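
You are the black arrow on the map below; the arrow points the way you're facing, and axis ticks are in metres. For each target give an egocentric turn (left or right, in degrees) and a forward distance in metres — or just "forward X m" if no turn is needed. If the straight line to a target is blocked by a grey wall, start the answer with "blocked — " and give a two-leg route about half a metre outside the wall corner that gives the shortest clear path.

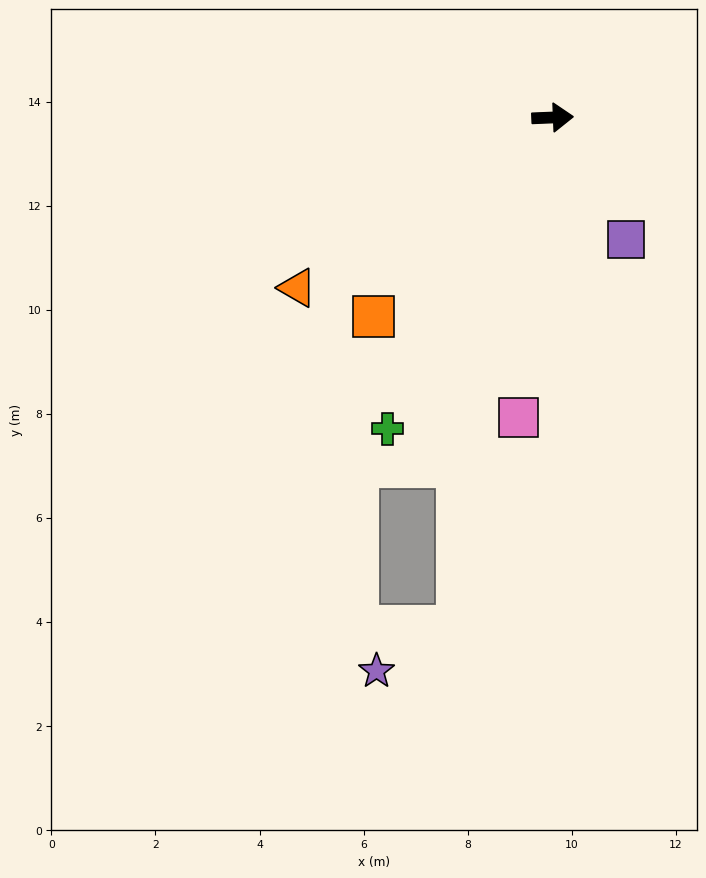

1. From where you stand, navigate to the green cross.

turn right 120°, forward 6.8 m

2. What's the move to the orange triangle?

turn right 149°, forward 5.9 m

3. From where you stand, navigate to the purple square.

turn right 61°, forward 2.7 m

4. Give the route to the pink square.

turn right 99°, forward 5.8 m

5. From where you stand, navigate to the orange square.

turn right 134°, forward 5.1 m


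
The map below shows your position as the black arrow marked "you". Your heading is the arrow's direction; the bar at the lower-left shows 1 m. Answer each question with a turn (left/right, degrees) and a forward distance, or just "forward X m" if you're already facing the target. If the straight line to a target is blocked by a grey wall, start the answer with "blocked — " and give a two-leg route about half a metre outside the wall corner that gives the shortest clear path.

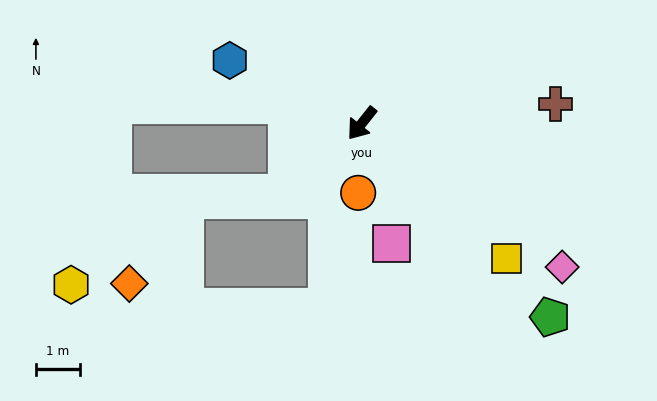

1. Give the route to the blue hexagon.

turn right 77°, forward 3.3 m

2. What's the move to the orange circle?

turn left 35°, forward 1.6 m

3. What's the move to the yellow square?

turn left 85°, forward 4.5 m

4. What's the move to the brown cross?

turn left 134°, forward 4.4 m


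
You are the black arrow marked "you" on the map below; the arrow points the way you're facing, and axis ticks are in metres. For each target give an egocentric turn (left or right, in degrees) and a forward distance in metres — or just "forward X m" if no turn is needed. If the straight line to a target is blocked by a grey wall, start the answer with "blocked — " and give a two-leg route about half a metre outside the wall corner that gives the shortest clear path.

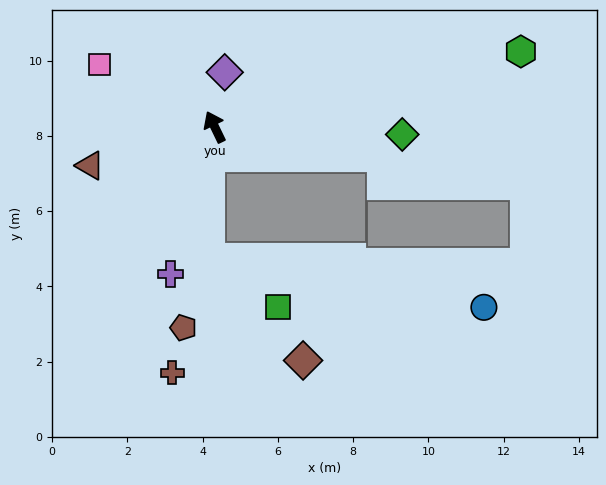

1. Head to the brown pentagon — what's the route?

turn left 145°, forward 5.4 m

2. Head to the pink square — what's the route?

turn left 36°, forward 3.5 m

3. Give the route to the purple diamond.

turn right 36°, forward 1.5 m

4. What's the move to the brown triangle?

turn left 81°, forward 3.5 m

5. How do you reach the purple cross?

turn left 137°, forward 4.1 m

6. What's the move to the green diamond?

turn right 118°, forward 5.0 m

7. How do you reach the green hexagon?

turn right 102°, forward 8.4 m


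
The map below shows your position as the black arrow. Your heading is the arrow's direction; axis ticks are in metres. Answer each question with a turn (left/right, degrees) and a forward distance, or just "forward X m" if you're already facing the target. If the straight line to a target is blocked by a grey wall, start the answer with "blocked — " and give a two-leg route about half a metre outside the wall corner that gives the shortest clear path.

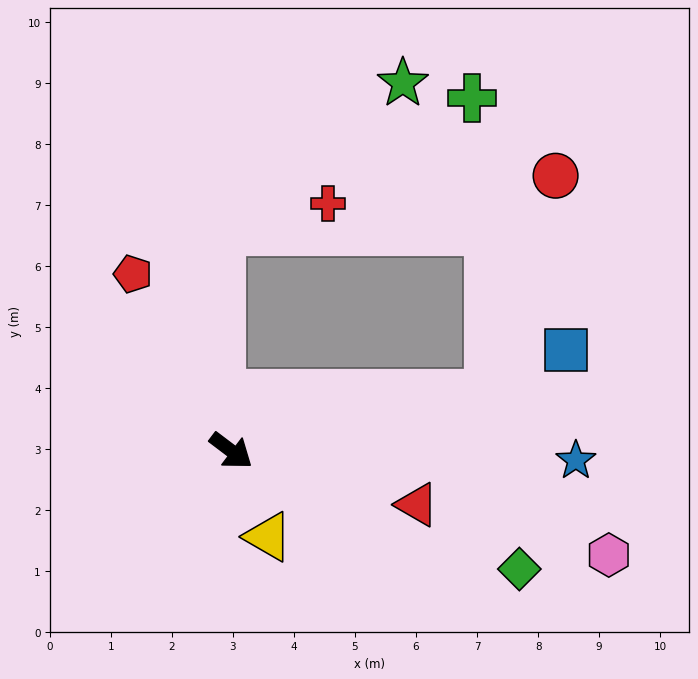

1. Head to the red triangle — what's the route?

turn left 21°, forward 3.2 m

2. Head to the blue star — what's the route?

turn left 36°, forward 5.6 m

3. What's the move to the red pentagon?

turn left 156°, forward 3.3 m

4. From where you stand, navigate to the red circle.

blocked — turn left 49°, forward 4.3 m, then turn left 62°, forward 3.8 m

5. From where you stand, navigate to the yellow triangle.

turn right 30°, forward 1.5 m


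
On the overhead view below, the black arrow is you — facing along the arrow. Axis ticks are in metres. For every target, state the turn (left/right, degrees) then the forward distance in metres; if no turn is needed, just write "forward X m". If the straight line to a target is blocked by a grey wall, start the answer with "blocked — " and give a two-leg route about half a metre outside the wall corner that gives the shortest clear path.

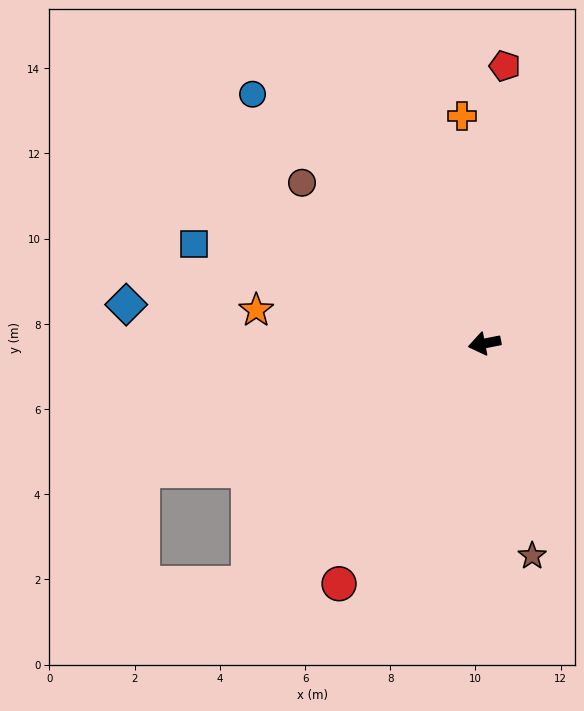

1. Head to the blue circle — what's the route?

turn right 58°, forward 8.0 m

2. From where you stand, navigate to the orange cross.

turn right 95°, forward 5.4 m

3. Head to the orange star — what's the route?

turn right 19°, forward 5.4 m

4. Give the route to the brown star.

turn left 92°, forward 5.1 m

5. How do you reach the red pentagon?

turn right 105°, forward 6.5 m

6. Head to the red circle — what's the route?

turn left 48°, forward 6.6 m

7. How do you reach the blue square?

turn right 30°, forward 7.2 m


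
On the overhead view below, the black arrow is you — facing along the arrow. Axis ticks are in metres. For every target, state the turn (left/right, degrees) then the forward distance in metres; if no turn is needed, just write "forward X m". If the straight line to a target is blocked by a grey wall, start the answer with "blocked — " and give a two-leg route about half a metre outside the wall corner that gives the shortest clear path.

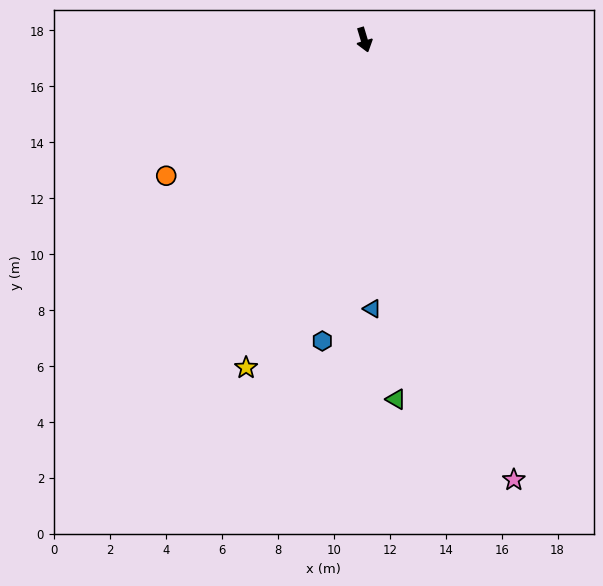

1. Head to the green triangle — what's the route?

turn right 12°, forward 12.9 m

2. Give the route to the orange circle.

turn right 72°, forward 8.6 m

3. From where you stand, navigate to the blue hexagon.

turn right 25°, forward 10.9 m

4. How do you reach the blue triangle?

turn right 15°, forward 9.6 m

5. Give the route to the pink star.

turn left 2°, forward 16.6 m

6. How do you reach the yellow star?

turn right 37°, forward 12.5 m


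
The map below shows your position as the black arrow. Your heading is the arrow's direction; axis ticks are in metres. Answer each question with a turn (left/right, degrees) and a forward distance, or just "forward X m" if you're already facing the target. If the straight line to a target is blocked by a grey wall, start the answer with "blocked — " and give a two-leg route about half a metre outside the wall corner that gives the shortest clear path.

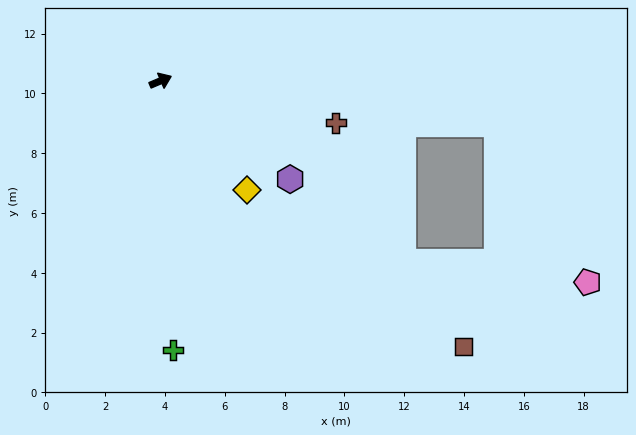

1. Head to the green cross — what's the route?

turn right 110°, forward 9.0 m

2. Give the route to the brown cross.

turn right 36°, forward 6.0 m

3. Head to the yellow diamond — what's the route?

turn right 75°, forward 4.7 m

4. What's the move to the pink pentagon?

blocked — turn right 30°, forward 11.3 m, then turn right 53°, forward 6.1 m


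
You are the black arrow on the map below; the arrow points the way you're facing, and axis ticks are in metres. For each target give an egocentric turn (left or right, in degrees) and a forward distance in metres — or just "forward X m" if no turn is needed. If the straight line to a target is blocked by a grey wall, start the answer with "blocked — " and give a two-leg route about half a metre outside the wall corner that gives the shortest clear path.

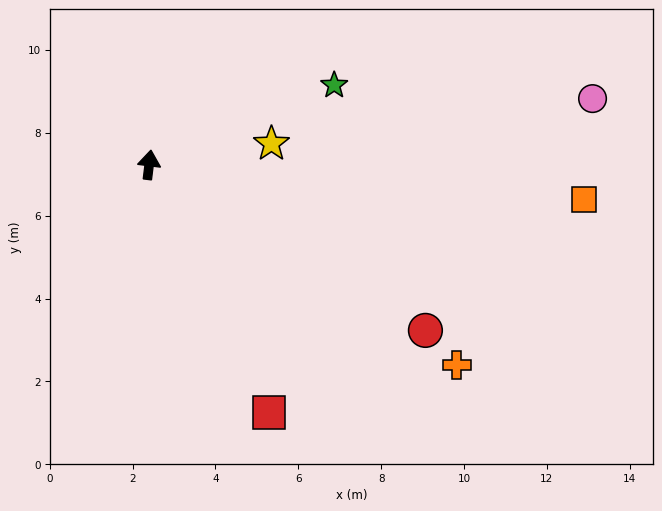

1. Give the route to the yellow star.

turn right 73°, forward 3.0 m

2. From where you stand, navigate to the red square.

turn right 147°, forward 6.6 m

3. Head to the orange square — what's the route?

turn right 88°, forward 10.5 m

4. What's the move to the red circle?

turn right 114°, forward 7.8 m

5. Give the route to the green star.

turn right 60°, forward 4.9 m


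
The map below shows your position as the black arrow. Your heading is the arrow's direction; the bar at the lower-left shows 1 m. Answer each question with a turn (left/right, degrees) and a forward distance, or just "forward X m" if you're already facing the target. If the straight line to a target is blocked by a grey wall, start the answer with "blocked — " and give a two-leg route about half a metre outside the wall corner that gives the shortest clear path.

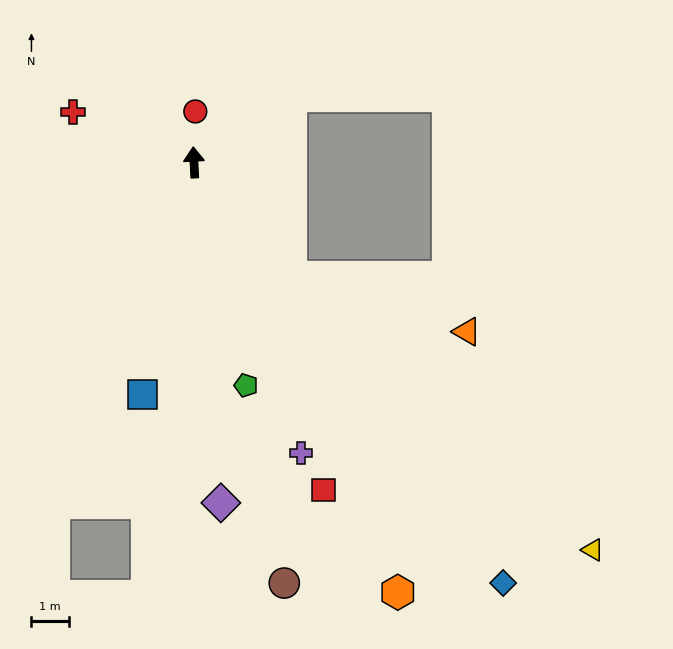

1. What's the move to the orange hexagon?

turn right 158°, forward 12.7 m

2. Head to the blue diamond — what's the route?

turn right 147°, forward 14.0 m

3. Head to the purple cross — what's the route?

turn right 163°, forward 8.3 m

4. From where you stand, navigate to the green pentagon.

turn right 170°, forward 6.1 m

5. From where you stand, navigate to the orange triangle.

blocked — turn right 143°, forward 4.0 m, then turn left 33°, forward 4.9 m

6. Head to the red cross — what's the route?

turn left 65°, forward 3.5 m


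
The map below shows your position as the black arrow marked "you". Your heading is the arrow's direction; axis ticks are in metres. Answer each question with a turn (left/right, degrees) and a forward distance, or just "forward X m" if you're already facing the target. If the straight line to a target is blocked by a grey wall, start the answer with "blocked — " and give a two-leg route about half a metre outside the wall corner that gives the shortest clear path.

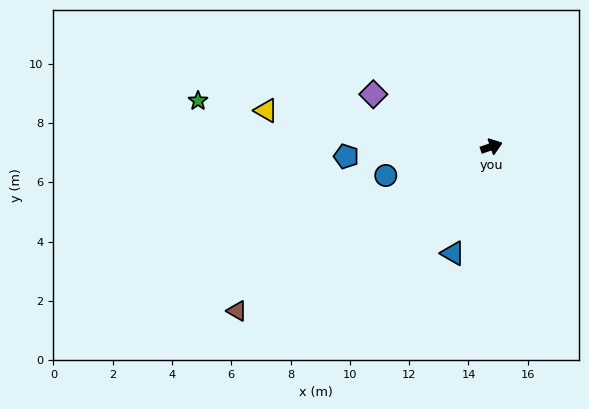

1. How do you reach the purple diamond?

turn left 137°, forward 4.4 m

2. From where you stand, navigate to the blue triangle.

turn right 129°, forward 3.8 m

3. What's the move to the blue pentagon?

turn left 165°, forward 4.9 m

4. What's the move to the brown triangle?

turn right 166°, forward 10.2 m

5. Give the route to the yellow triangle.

turn left 152°, forward 7.7 m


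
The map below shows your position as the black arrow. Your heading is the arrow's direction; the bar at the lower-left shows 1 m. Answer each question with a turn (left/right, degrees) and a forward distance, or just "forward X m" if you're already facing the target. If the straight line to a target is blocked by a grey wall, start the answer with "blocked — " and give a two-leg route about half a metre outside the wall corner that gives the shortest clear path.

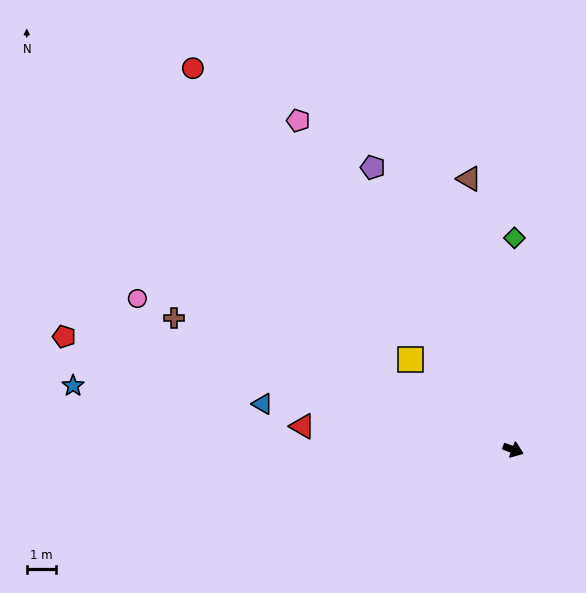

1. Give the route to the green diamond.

turn left 110°, forward 7.3 m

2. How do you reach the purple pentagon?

turn left 137°, forward 10.8 m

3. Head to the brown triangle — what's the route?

turn left 120°, forward 9.4 m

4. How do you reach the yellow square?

turn left 160°, forward 4.7 m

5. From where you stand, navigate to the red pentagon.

turn right 173°, forward 15.9 m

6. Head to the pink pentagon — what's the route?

turn left 144°, forward 13.5 m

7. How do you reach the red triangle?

turn right 166°, forward 7.3 m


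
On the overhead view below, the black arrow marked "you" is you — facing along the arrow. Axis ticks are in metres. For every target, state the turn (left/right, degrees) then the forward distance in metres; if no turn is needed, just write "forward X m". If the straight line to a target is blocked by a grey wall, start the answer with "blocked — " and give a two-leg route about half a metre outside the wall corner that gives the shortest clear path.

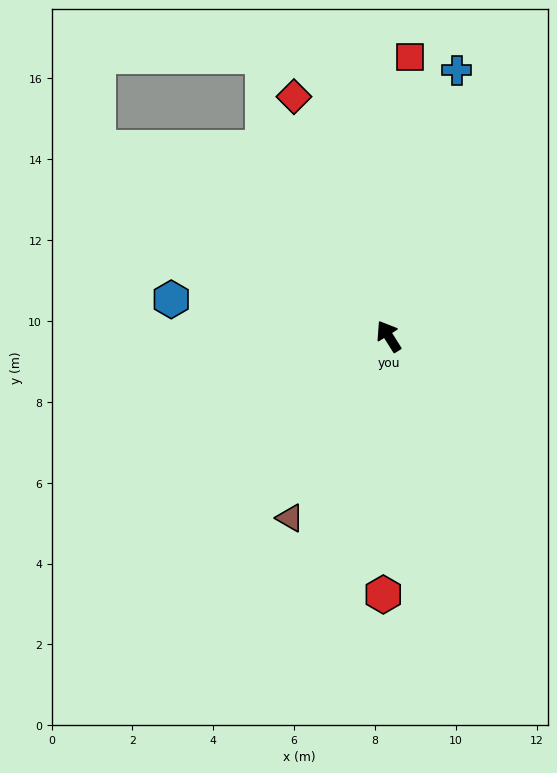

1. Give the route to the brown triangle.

turn left 119°, forward 5.1 m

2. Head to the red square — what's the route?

turn right 37°, forward 6.9 m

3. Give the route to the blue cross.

turn right 47°, forward 6.8 m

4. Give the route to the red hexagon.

turn left 147°, forward 6.4 m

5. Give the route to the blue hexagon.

turn left 48°, forward 5.5 m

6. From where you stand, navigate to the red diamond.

turn right 11°, forward 6.4 m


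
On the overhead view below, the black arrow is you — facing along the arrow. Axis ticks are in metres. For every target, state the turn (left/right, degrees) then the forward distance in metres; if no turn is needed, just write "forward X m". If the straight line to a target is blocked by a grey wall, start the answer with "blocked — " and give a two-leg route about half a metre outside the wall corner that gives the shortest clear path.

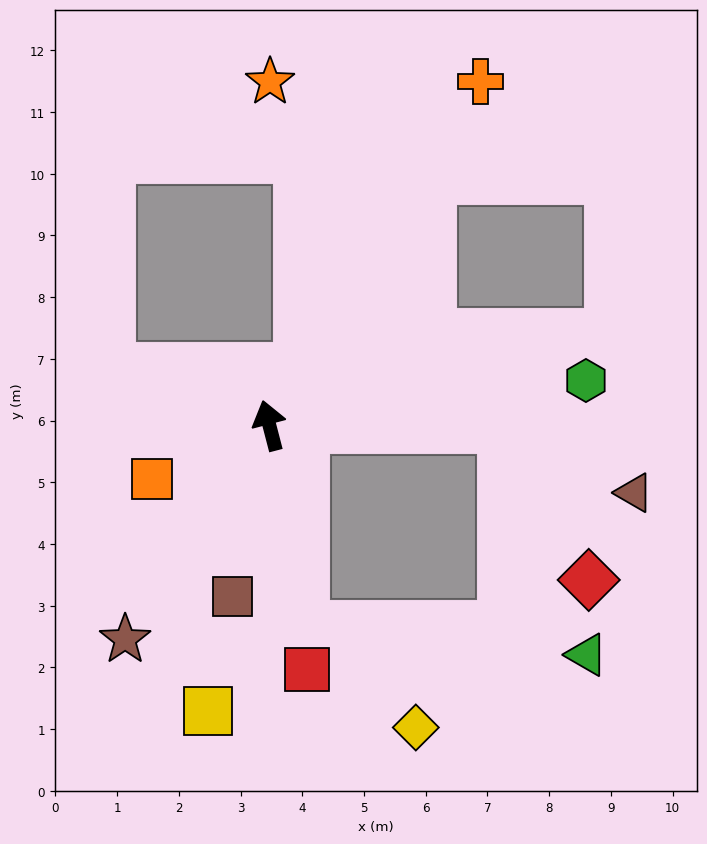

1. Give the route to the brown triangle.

blocked — turn right 105°, forward 3.8 m, then turn right 26°, forward 2.4 m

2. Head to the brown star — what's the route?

turn left 131°, forward 4.2 m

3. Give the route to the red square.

turn left 174°, forward 4.0 m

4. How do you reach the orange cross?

turn right 46°, forward 6.5 m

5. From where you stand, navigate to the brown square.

turn left 153°, forward 2.8 m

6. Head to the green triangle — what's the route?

blocked — turn left 175°, forward 3.3 m, then turn left 75°, forward 4.6 m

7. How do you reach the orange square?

turn left 100°, forward 2.1 m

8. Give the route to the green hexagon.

turn right 96°, forward 5.2 m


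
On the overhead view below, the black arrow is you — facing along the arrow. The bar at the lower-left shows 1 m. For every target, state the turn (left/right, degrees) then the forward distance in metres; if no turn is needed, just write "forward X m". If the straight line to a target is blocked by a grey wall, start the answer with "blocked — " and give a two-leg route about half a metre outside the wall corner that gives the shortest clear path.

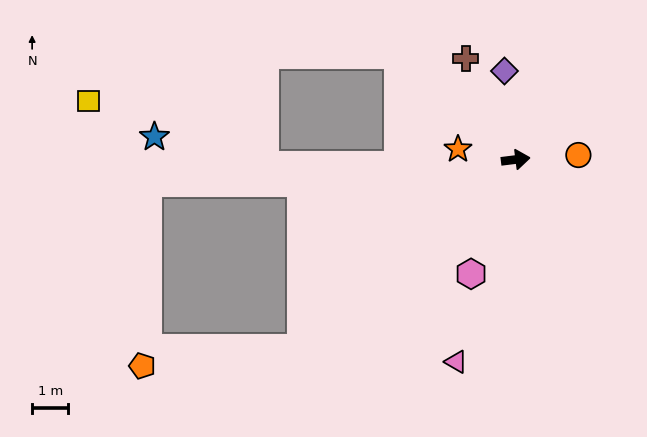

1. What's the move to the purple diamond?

turn left 90°, forward 2.5 m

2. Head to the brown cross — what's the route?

turn left 109°, forward 3.1 m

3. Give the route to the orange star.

turn left 163°, forward 1.6 m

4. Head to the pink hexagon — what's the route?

turn right 118°, forward 3.4 m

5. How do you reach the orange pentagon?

blocked — turn right 145°, forward 7.9 m, then turn right 36°, forward 4.5 m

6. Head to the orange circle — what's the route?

turn right 3°, forward 1.7 m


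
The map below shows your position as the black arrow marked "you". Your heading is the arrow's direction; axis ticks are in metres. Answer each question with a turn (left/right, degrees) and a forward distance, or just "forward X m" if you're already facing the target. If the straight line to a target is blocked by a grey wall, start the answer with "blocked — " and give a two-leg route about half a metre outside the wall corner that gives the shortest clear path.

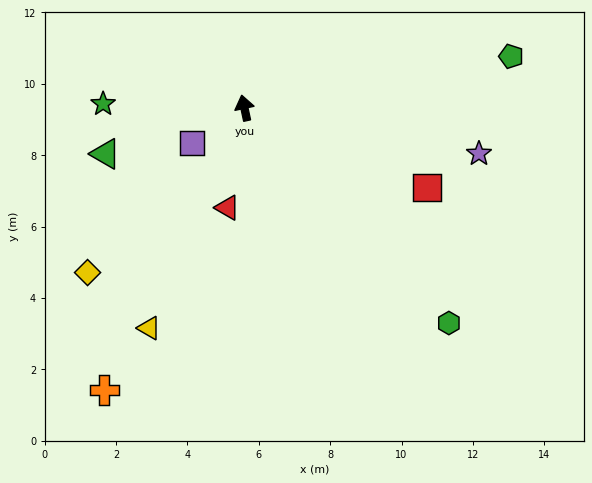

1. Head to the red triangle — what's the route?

turn left 158°, forward 2.8 m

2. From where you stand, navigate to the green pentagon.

turn right 91°, forward 7.6 m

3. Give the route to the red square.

turn right 126°, forward 5.6 m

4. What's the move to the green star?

turn left 76°, forward 4.0 m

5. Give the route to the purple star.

turn right 113°, forward 6.7 m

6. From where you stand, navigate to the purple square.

turn left 112°, forward 1.8 m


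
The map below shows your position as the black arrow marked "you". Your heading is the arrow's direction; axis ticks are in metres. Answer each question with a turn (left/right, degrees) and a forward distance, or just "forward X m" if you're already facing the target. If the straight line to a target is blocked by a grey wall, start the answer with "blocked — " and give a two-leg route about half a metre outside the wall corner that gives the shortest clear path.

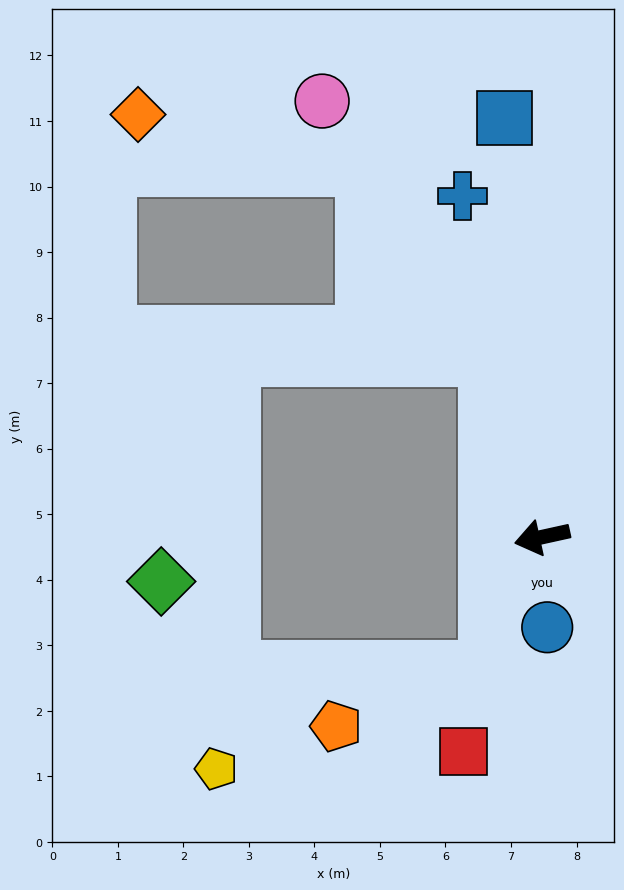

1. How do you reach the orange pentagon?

blocked — turn left 55°, forward 2.2 m, then turn right 46°, forward 2.5 m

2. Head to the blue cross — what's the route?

turn right 89°, forward 5.3 m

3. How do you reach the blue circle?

turn left 81°, forward 1.4 m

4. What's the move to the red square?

turn left 57°, forward 3.5 m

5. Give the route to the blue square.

turn right 97°, forward 6.4 m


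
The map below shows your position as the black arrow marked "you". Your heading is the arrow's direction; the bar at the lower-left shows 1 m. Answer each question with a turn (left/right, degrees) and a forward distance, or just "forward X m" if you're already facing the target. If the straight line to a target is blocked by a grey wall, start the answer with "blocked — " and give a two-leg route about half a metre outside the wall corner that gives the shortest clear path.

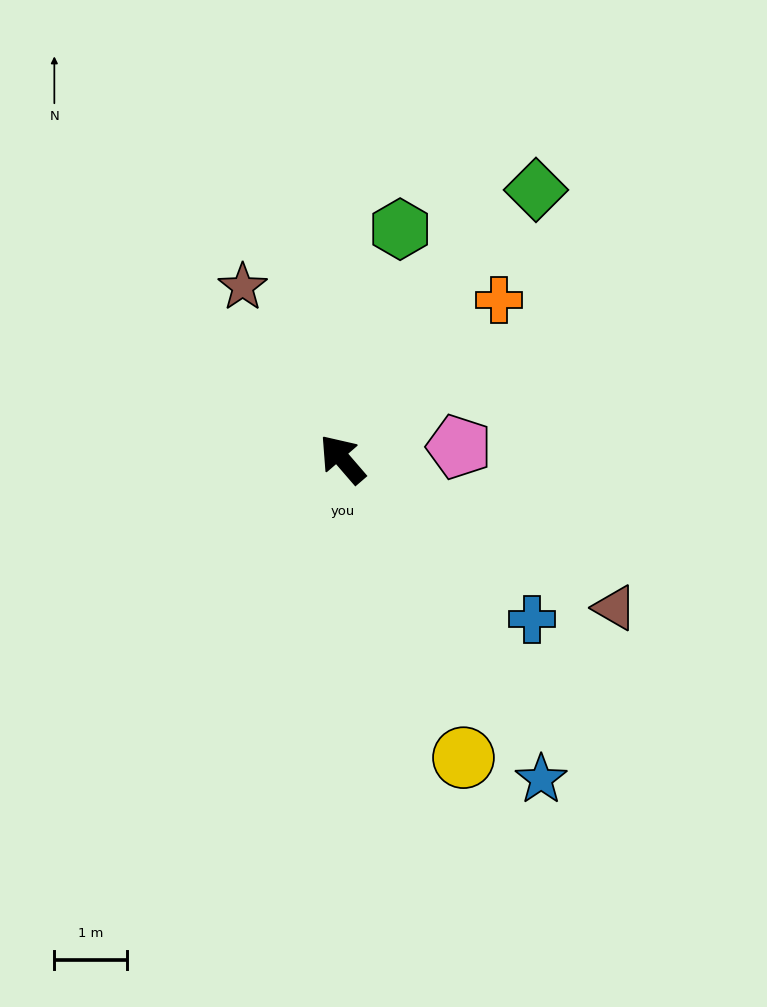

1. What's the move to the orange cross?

turn right 85°, forward 3.1 m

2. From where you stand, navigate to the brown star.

turn right 11°, forward 2.7 m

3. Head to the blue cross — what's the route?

turn right 171°, forward 3.4 m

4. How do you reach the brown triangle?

turn right 159°, forward 4.3 m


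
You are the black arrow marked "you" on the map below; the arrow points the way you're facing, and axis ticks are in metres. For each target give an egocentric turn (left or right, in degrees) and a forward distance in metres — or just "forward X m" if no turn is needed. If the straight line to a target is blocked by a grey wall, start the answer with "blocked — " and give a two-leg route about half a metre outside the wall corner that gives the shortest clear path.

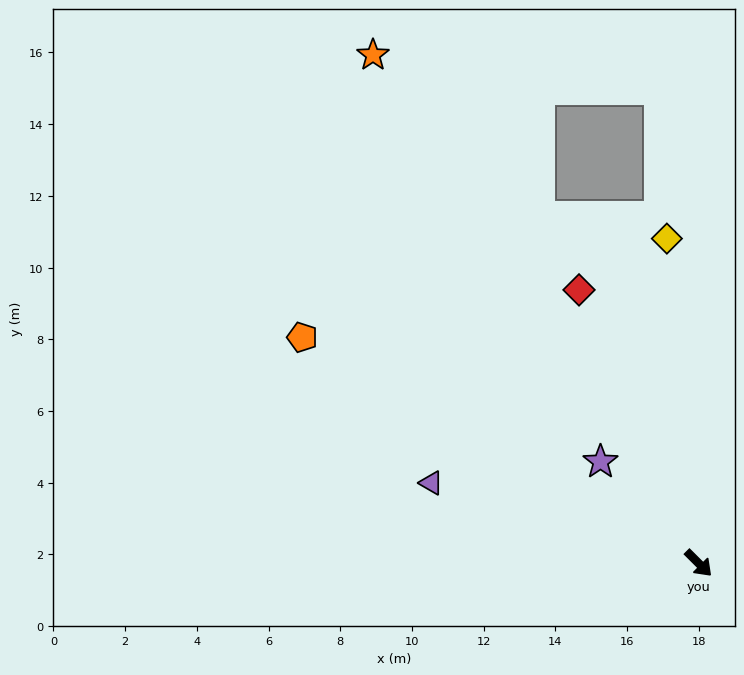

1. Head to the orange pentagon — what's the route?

turn right 165°, forward 12.7 m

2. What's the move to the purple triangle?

turn right 152°, forward 7.8 m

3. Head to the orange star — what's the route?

turn left 168°, forward 16.8 m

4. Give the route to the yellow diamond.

turn left 141°, forward 9.1 m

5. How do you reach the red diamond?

turn left 159°, forward 8.3 m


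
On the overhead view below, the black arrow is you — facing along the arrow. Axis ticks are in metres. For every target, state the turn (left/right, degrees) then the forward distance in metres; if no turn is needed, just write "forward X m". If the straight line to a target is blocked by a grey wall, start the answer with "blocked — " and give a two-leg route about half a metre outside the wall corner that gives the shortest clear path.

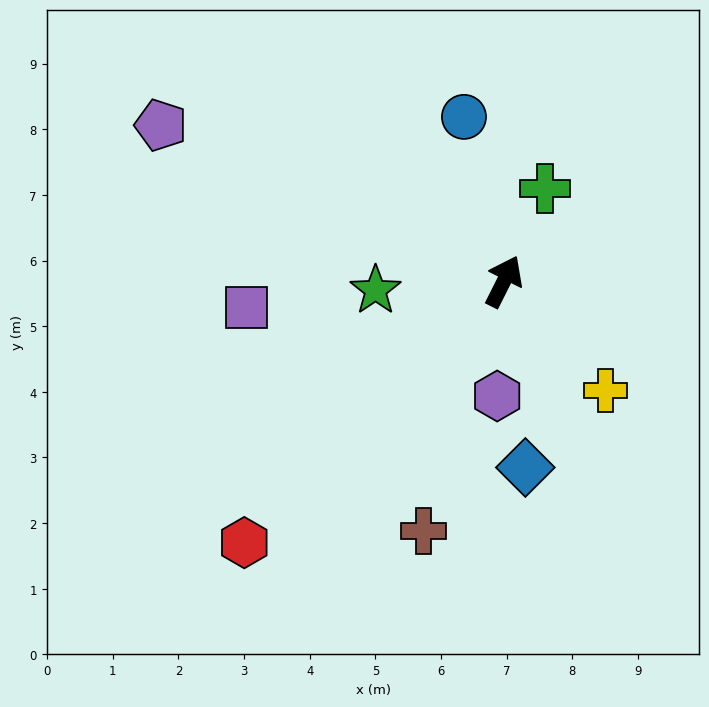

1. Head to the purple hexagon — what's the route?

turn right 157°, forward 1.8 m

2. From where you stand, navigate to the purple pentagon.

turn left 92°, forward 5.7 m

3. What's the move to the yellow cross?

turn right 110°, forward 2.3 m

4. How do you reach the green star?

turn left 121°, forward 2.0 m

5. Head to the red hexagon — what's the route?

turn left 162°, forward 5.6 m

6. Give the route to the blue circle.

turn left 40°, forward 2.6 m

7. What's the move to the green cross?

turn left 3°, forward 1.6 m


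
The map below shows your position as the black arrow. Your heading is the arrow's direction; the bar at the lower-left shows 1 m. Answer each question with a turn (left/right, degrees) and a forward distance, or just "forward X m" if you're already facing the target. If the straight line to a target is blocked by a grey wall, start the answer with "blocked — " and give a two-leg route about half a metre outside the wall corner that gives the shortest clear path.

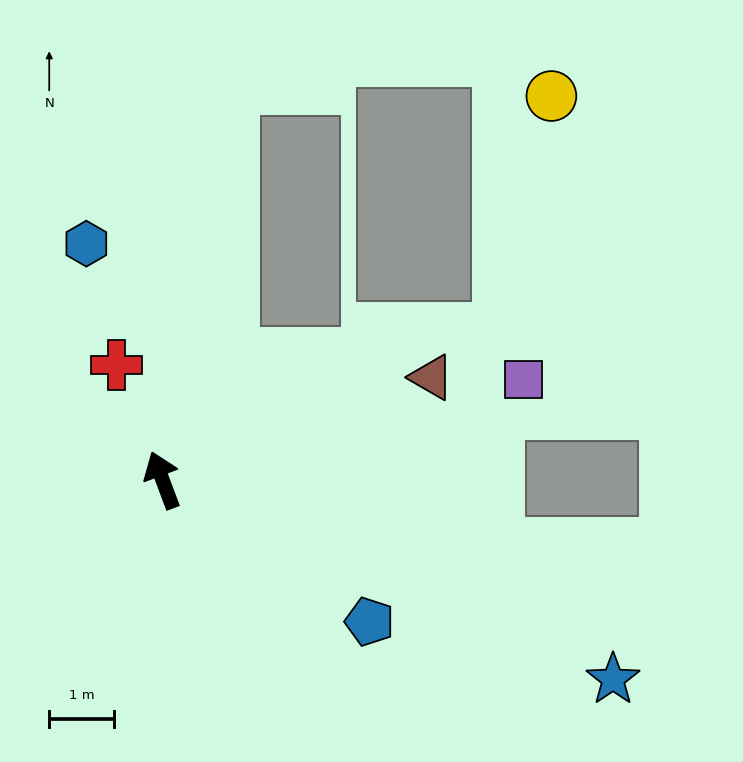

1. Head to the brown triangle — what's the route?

turn right 90°, forward 4.5 m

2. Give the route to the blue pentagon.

turn right 145°, forward 3.9 m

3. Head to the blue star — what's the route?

turn right 134°, forward 7.6 m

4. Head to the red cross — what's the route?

forward 1.9 m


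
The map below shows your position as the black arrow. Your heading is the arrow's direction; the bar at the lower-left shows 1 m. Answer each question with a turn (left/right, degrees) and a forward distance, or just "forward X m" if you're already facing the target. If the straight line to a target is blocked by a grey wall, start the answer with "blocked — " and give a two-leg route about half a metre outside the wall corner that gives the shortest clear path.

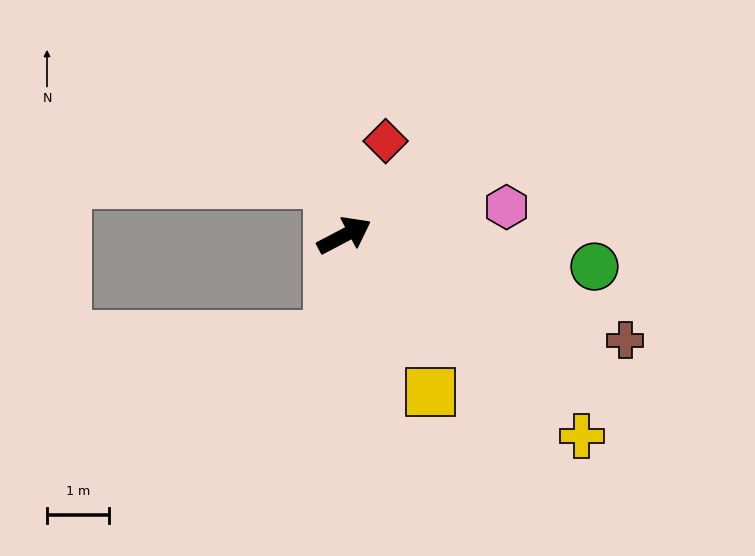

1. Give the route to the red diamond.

turn left 39°, forward 1.7 m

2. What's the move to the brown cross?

turn right 48°, forward 4.9 m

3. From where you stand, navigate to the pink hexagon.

turn right 18°, forward 2.7 m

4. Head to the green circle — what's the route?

turn right 35°, forward 4.1 m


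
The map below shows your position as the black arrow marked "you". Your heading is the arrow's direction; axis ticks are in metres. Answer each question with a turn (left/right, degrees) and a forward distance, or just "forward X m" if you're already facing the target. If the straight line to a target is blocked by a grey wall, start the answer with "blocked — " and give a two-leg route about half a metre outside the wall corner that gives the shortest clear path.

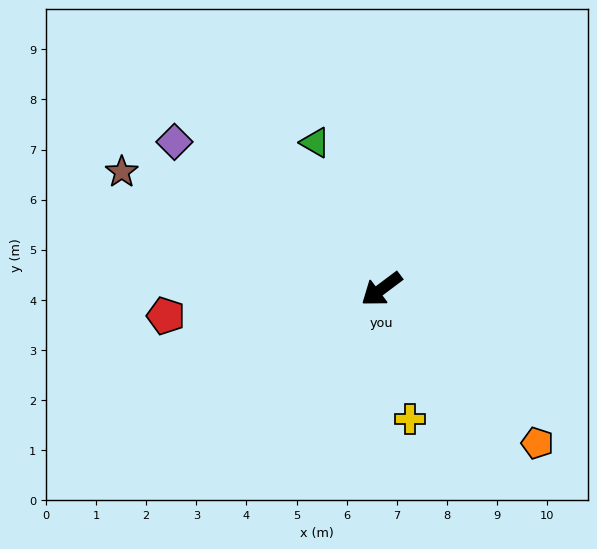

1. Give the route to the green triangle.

turn right 102°, forward 3.2 m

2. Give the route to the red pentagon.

turn right 30°, forward 4.3 m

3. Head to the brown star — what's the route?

turn right 61°, forward 5.7 m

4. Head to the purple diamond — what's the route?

turn right 72°, forward 5.1 m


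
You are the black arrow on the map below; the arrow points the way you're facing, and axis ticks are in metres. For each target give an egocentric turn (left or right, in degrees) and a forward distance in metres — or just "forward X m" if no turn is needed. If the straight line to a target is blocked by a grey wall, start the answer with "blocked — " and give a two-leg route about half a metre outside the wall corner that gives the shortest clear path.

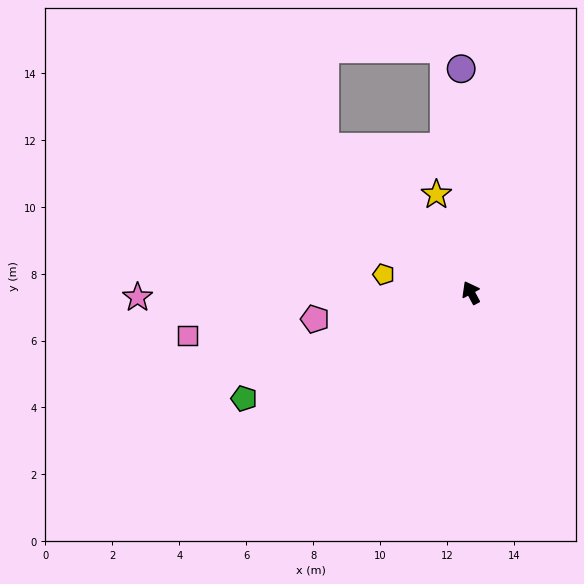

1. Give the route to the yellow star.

turn right 9°, forward 3.1 m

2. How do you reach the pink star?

turn left 63°, forward 10.0 m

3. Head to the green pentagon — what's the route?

turn left 87°, forward 7.5 m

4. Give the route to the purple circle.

turn right 26°, forward 6.7 m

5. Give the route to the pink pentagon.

turn left 71°, forward 4.7 m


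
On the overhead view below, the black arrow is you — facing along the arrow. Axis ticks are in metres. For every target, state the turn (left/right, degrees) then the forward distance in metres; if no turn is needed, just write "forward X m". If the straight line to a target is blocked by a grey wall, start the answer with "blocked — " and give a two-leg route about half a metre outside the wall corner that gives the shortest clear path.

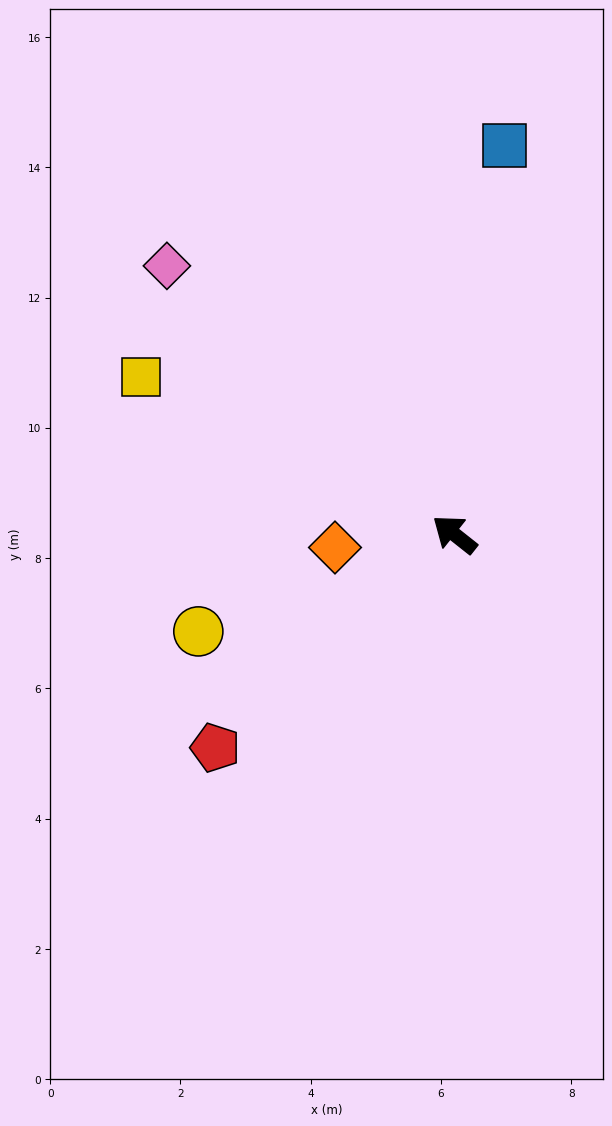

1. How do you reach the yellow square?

turn left 12°, forward 5.4 m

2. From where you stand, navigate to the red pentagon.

turn left 80°, forward 4.9 m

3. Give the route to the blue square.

turn right 59°, forward 6.0 m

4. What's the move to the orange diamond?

turn left 45°, forward 1.8 m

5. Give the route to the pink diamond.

turn right 5°, forward 6.0 m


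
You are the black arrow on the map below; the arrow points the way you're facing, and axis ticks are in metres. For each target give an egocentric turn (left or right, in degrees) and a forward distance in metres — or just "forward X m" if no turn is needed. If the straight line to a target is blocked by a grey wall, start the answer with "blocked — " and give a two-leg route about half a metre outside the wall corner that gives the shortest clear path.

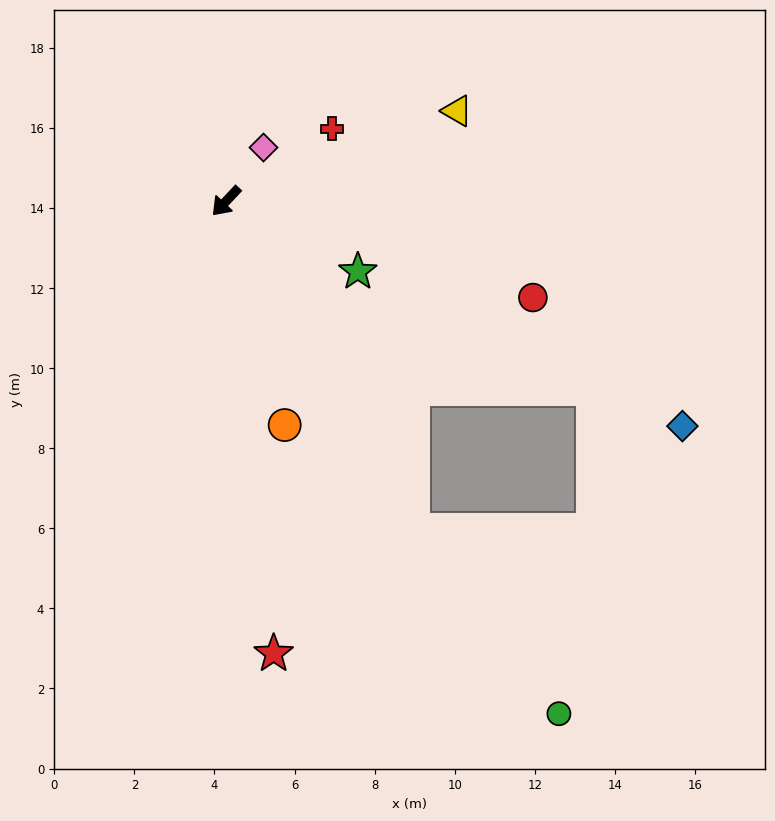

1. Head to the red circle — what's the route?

turn left 116°, forward 8.0 m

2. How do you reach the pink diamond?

turn right 172°, forward 1.6 m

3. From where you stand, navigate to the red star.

turn left 49°, forward 11.4 m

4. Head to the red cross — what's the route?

turn left 168°, forward 3.2 m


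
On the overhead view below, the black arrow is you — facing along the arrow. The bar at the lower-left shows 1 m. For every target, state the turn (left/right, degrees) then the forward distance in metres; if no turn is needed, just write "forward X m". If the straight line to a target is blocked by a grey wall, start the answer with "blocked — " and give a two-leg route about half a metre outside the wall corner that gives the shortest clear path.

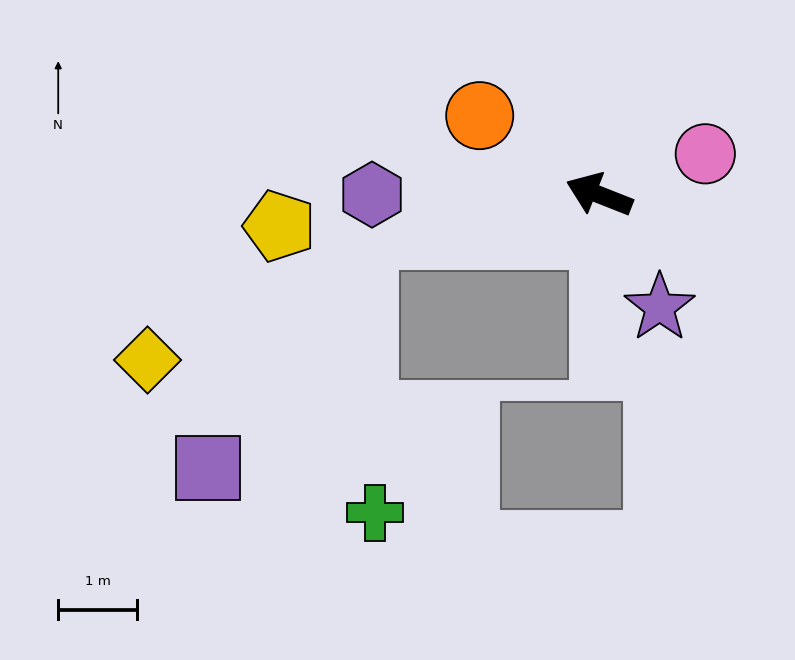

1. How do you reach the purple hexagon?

turn left 21°, forward 2.9 m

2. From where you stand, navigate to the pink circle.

turn right 137°, forward 1.4 m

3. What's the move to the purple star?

turn left 140°, forward 1.6 m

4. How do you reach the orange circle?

turn right 12°, forward 1.8 m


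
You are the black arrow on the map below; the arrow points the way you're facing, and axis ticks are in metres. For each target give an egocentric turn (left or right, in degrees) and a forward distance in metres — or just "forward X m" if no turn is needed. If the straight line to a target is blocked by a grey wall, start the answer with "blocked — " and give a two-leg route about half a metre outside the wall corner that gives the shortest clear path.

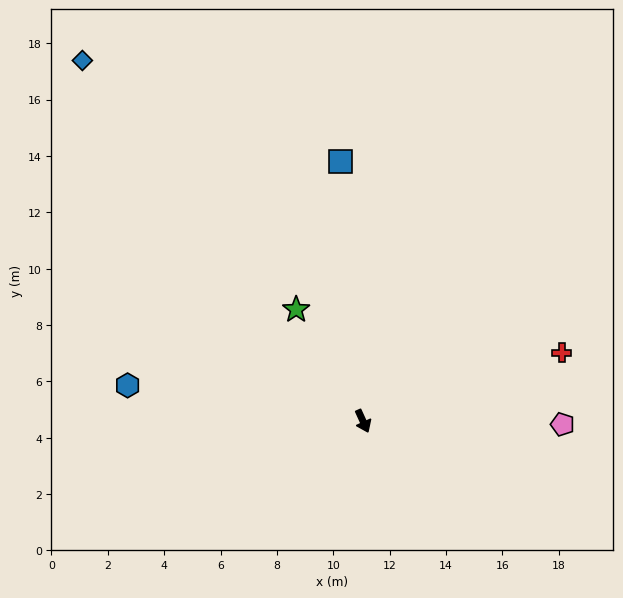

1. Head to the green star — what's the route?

turn right 174°, forward 4.6 m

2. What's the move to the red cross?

turn left 84°, forward 7.5 m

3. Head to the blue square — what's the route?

turn left 160°, forward 9.2 m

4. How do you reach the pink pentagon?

turn left 65°, forward 7.1 m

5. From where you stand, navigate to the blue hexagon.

turn right 123°, forward 8.5 m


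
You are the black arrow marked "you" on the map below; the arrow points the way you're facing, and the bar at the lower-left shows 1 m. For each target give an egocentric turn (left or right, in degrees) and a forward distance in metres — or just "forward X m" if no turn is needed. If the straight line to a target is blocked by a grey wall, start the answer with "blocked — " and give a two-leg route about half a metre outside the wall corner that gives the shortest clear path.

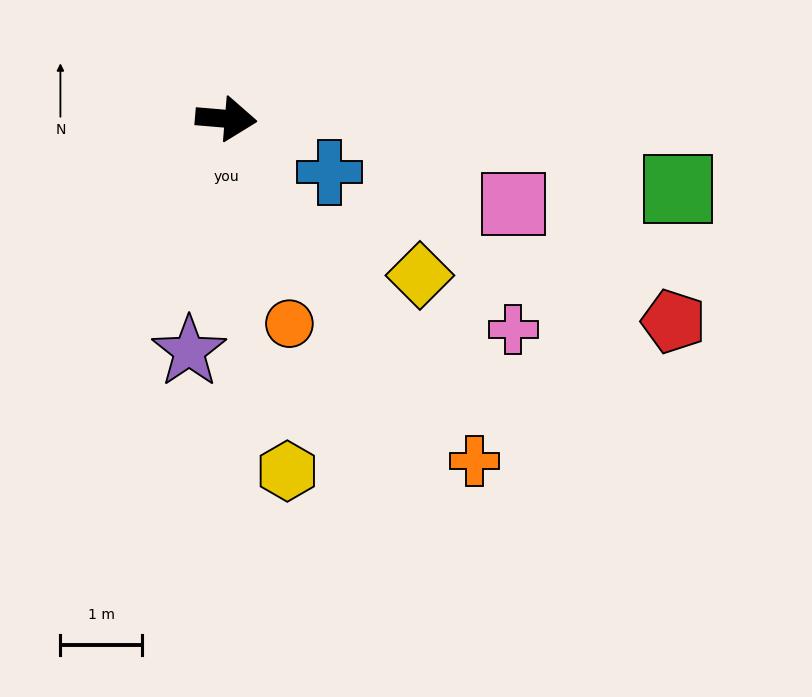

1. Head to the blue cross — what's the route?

turn right 23°, forward 1.4 m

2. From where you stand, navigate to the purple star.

turn right 94°, forward 2.9 m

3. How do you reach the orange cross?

turn right 49°, forward 5.2 m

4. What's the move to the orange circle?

turn right 68°, forward 2.6 m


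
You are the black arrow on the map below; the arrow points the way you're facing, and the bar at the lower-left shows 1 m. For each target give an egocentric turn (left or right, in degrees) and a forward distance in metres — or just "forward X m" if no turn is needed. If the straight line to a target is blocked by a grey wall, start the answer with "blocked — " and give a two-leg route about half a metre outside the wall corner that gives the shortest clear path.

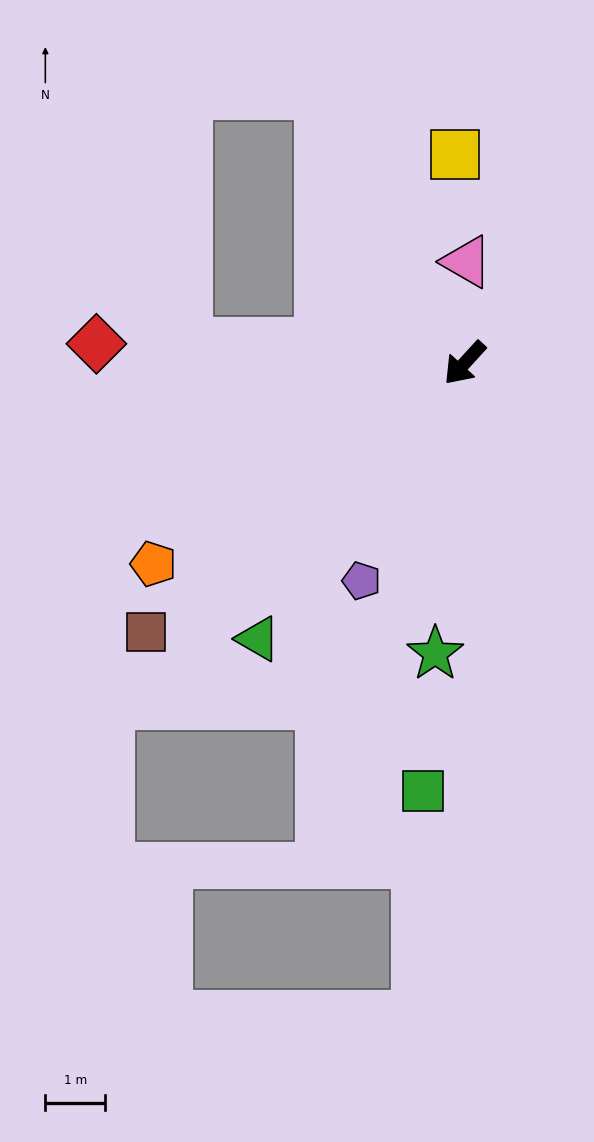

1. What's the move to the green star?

turn left 37°, forward 4.9 m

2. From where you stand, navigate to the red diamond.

turn right 51°, forward 6.2 m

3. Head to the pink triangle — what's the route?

turn right 139°, forward 1.7 m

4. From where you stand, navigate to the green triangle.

turn left 6°, forward 5.8 m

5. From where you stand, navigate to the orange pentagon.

turn right 15°, forward 6.2 m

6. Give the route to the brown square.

turn right 7°, forward 7.0 m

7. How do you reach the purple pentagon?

turn left 17°, forward 4.0 m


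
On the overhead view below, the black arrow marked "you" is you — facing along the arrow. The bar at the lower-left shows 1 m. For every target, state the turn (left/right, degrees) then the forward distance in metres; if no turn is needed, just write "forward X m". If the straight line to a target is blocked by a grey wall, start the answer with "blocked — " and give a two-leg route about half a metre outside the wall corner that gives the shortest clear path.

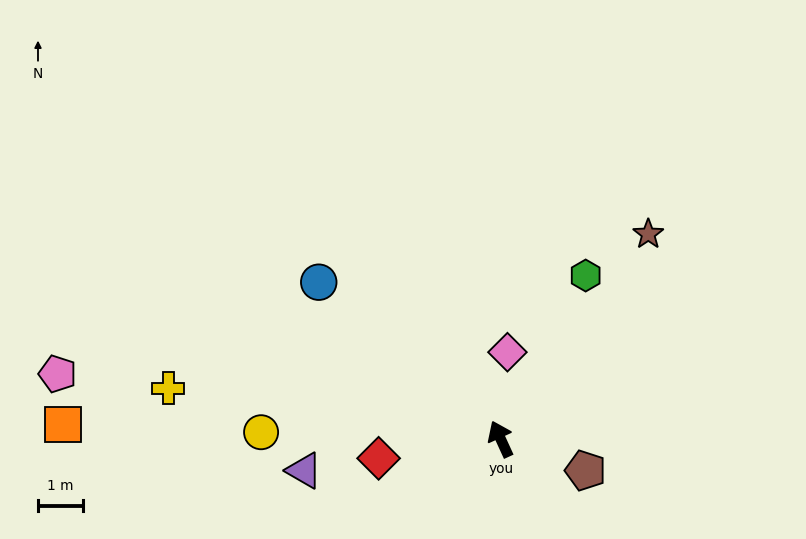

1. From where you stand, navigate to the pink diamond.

turn right 29°, forward 1.9 m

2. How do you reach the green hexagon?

turn right 52°, forward 4.1 m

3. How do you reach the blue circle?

turn left 25°, forward 5.3 m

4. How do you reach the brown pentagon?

turn right 135°, forward 2.0 m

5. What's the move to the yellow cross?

turn left 57°, forward 7.5 m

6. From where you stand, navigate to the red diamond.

turn left 74°, forward 2.7 m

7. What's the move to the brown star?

turn right 60°, forward 5.6 m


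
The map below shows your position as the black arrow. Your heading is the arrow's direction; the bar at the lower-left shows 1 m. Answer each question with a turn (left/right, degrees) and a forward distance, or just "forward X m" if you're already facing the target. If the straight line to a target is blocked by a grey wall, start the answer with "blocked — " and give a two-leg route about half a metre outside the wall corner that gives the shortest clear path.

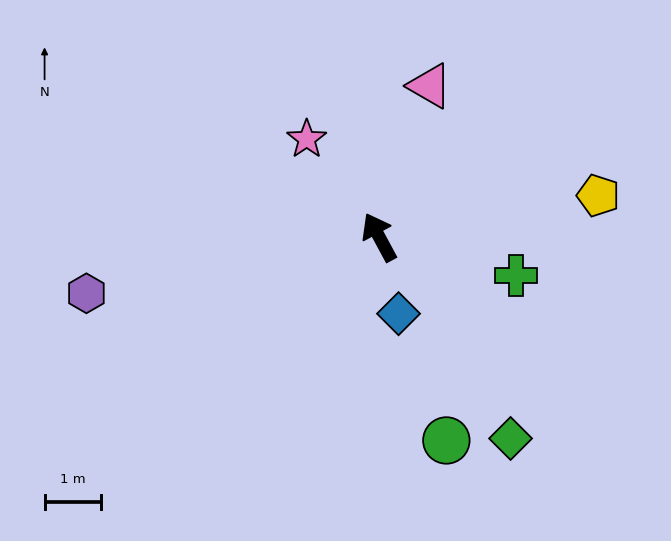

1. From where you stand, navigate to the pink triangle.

turn right 47°, forward 2.8 m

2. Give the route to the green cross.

turn right 134°, forward 2.5 m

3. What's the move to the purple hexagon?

turn left 73°, forward 5.3 m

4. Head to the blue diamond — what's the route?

turn left 166°, forward 1.4 m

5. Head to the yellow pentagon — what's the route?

turn right 108°, forward 3.9 m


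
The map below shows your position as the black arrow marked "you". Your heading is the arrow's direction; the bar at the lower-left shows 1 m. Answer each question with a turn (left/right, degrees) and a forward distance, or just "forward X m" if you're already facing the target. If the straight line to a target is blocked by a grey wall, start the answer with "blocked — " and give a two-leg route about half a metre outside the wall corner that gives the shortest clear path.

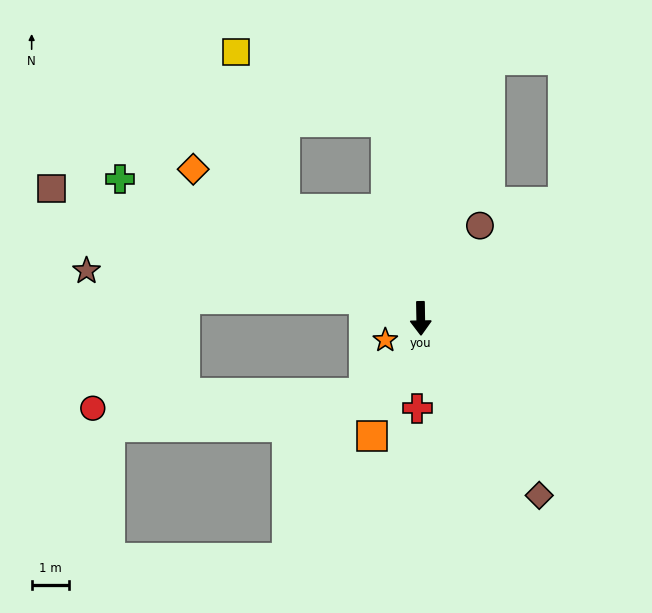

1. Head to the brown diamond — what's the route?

turn left 33°, forward 5.8 m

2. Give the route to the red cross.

turn right 3°, forward 2.4 m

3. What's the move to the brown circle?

turn left 147°, forward 3.0 m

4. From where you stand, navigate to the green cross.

turn right 116°, forward 9.0 m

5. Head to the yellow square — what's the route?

blocked — turn right 130°, forward 4.7 m, then turn right 34°, forward 4.4 m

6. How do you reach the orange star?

turn right 59°, forward 1.1 m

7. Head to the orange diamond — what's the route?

turn right 124°, forward 7.3 m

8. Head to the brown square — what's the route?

turn right 110°, forward 10.6 m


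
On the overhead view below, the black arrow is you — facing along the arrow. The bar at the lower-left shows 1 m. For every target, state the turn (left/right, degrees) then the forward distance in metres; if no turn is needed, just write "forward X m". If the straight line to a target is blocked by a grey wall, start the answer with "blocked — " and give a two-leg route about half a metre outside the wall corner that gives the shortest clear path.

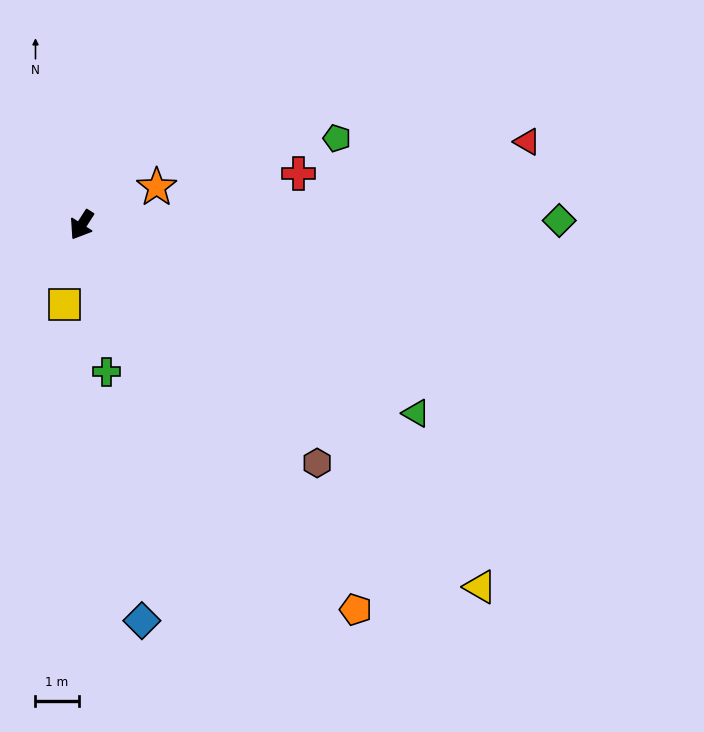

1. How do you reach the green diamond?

turn left 123°, forward 11.1 m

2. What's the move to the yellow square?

turn left 21°, forward 1.9 m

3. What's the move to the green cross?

turn left 42°, forward 3.5 m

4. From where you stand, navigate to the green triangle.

turn left 93°, forward 8.9 m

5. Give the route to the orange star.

turn left 149°, forward 1.9 m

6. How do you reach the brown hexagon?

turn left 77°, forward 7.8 m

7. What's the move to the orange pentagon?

turn left 68°, forward 11.0 m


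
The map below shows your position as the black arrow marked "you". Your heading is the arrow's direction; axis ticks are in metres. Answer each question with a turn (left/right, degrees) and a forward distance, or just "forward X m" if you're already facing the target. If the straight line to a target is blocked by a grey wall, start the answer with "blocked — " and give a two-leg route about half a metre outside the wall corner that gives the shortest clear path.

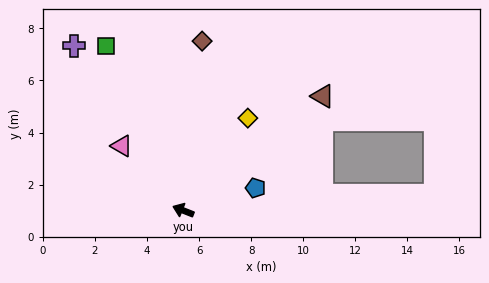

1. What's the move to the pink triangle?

turn right 25°, forward 3.4 m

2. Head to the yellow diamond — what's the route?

turn right 103°, forward 4.3 m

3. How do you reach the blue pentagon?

turn right 141°, forward 2.9 m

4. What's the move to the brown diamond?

turn right 75°, forward 6.5 m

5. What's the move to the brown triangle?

turn right 119°, forward 6.9 m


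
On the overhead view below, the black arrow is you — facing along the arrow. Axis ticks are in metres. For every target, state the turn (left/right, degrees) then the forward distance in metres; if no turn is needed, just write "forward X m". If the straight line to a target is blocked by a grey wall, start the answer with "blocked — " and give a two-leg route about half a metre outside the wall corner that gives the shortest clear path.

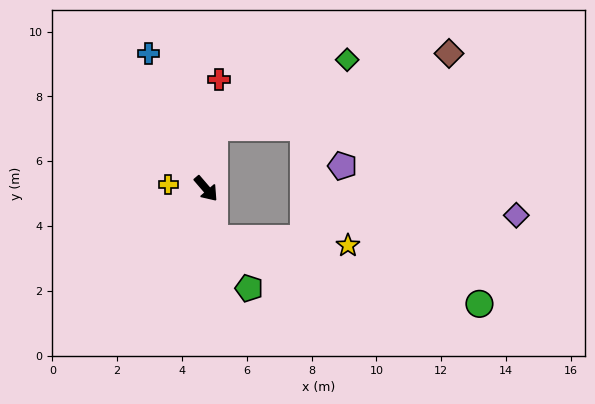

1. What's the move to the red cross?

turn left 133°, forward 3.4 m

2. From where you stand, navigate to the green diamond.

blocked — turn left 132°, forward 1.9 m, then turn right 56°, forward 4.6 m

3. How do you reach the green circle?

blocked — turn right 32°, forward 1.6 m, then turn left 68°, forward 8.4 m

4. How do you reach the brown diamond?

blocked — turn left 132°, forward 1.9 m, then turn right 65°, forward 7.6 m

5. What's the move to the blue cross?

turn left 162°, forward 4.5 m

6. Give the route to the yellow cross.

turn right 137°, forward 1.2 m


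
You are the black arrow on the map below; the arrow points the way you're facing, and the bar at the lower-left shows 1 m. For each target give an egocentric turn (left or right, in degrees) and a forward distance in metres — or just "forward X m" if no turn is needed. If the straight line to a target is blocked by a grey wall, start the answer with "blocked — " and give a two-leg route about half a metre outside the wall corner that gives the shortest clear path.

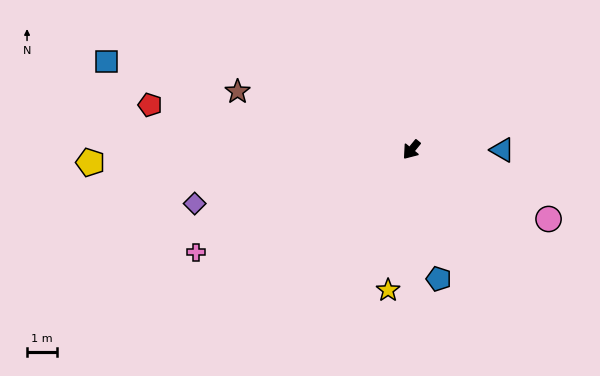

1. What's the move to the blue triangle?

turn left 129°, forward 3.0 m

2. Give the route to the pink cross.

turn right 25°, forward 7.9 m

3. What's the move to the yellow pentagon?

turn right 48°, forward 10.7 m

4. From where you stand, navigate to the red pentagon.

turn right 60°, forward 8.8 m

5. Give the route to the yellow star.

turn left 30°, forward 4.7 m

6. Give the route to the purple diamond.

turn right 37°, forward 7.4 m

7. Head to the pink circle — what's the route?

turn left 102°, forward 5.1 m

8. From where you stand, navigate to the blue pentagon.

turn left 51°, forward 4.4 m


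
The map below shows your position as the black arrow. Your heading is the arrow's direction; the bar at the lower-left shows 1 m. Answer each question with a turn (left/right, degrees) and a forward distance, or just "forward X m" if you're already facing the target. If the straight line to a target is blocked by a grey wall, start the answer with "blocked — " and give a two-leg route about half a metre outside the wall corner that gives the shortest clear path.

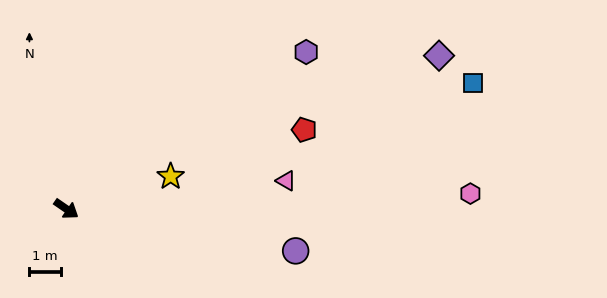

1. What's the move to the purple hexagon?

turn left 68°, forward 9.1 m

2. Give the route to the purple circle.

turn left 24°, forward 7.4 m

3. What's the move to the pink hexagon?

turn left 37°, forward 12.9 m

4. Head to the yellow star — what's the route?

turn left 52°, forward 3.5 m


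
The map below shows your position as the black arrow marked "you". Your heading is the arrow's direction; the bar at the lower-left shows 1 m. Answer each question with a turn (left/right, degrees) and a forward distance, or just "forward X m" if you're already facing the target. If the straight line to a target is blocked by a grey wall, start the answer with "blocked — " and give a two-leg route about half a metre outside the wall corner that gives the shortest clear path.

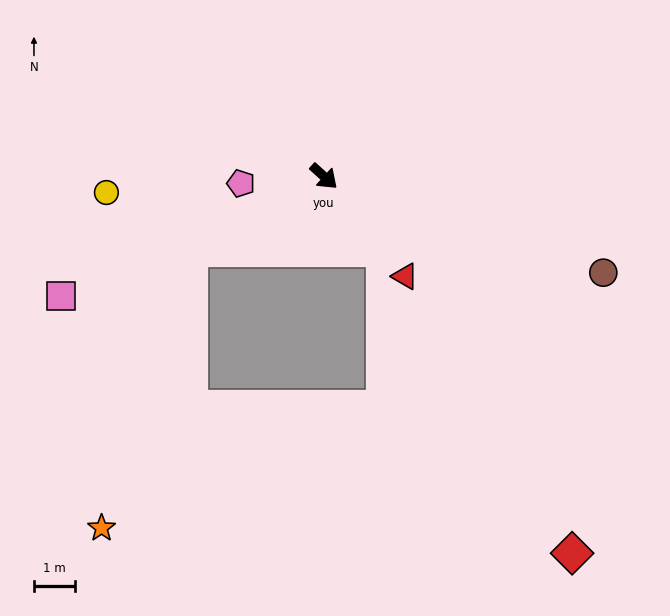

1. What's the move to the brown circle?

turn left 23°, forward 7.2 m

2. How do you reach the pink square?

turn right 113°, forward 7.1 m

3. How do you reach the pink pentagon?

turn right 133°, forward 2.0 m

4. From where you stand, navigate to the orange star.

blocked — turn right 109°, forward 3.7 m, then turn left 43°, forward 7.1 m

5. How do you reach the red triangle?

turn right 9°, forward 3.1 m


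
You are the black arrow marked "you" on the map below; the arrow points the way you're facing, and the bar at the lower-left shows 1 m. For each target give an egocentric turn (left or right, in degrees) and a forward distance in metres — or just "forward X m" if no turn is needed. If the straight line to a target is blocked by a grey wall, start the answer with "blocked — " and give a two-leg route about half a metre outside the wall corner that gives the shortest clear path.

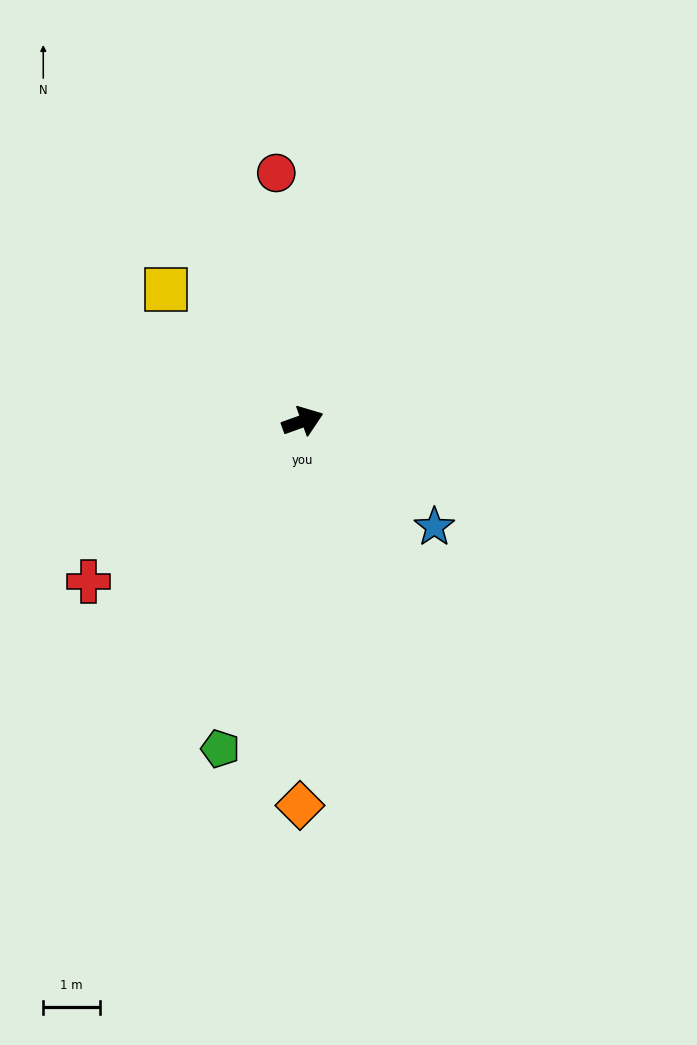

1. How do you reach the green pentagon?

turn right 124°, forward 6.0 m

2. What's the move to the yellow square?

turn left 116°, forward 3.3 m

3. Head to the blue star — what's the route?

turn right 59°, forward 3.0 m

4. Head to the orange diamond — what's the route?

turn right 110°, forward 6.8 m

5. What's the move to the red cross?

turn right 163°, forward 4.7 m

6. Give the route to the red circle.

turn left 76°, forward 4.4 m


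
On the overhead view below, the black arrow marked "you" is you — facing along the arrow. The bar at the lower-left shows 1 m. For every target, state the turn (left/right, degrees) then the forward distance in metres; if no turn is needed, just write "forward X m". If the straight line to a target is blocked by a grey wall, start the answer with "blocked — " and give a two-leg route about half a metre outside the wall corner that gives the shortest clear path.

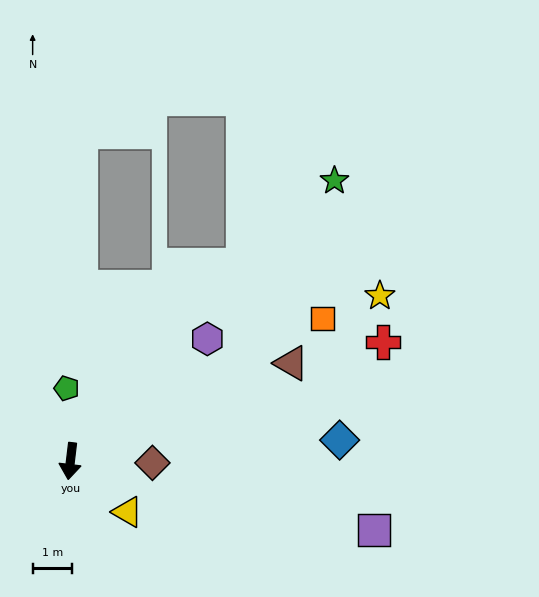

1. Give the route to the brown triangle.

turn left 121°, forward 6.1 m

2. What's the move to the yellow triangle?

turn left 55°, forward 1.9 m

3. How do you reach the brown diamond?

turn left 96°, forward 2.1 m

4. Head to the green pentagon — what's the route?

turn right 170°, forward 1.8 m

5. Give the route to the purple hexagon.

turn left 139°, forward 4.6 m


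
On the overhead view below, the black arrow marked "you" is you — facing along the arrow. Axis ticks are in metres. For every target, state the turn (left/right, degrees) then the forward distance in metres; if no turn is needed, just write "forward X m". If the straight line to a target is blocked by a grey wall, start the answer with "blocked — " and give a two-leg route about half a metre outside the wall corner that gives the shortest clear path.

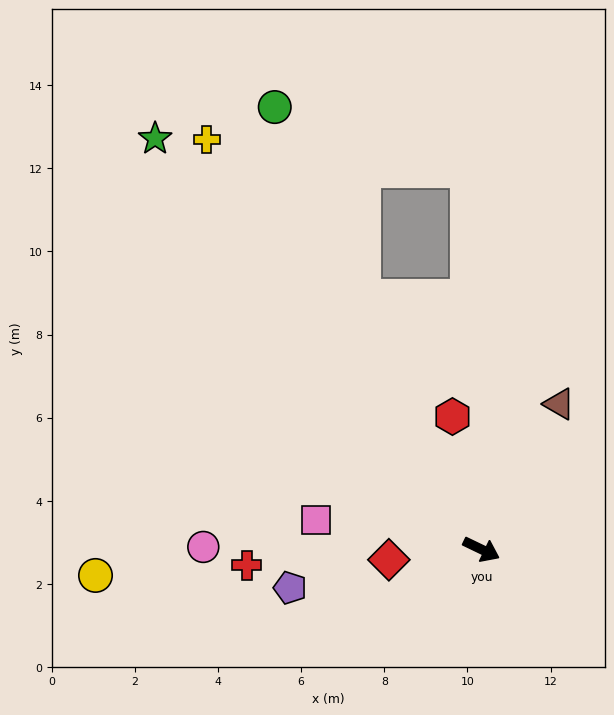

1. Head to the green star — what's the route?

turn left 154°, forward 12.6 m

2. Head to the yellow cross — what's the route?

turn left 150°, forward 11.9 m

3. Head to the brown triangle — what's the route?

turn left 88°, forward 4.0 m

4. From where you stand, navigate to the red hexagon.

turn left 128°, forward 3.3 m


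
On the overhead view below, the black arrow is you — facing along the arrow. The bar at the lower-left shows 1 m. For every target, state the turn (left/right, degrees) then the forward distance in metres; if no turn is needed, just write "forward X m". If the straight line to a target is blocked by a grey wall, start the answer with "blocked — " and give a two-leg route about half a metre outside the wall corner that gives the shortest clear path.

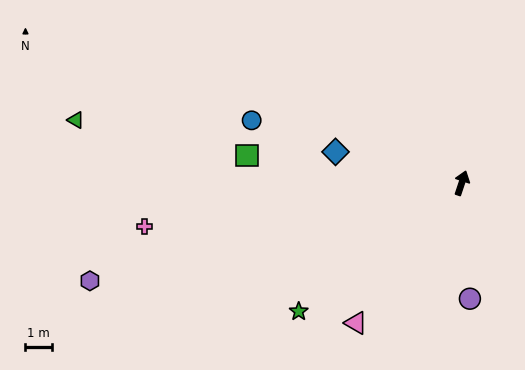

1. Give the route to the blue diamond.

turn left 95°, forward 4.9 m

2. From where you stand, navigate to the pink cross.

turn left 116°, forward 12.0 m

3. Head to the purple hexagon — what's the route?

turn left 123°, forward 14.4 m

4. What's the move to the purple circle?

turn right 158°, forward 4.3 m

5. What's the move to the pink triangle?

turn left 161°, forward 6.6 m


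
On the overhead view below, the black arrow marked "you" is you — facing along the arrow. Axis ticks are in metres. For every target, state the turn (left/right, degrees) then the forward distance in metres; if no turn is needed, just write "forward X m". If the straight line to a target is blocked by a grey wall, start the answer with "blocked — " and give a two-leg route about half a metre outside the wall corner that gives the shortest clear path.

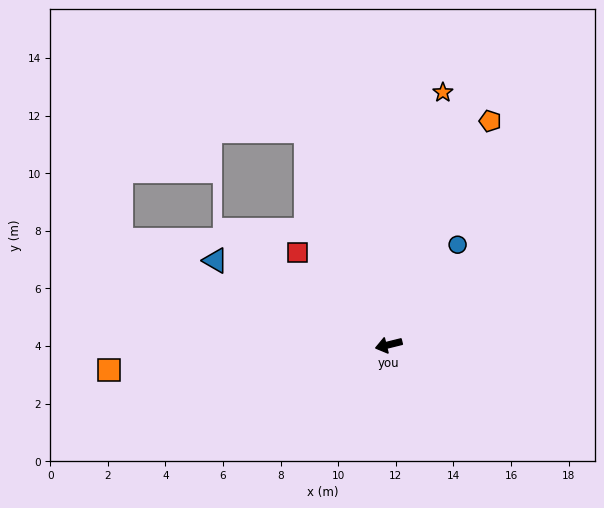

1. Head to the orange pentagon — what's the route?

turn right 128°, forward 8.5 m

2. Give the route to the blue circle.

turn right 138°, forward 4.2 m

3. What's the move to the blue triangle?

turn right 40°, forward 6.7 m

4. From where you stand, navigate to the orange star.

turn right 116°, forward 9.0 m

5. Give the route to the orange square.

turn right 9°, forward 9.8 m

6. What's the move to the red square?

turn right 59°, forward 4.5 m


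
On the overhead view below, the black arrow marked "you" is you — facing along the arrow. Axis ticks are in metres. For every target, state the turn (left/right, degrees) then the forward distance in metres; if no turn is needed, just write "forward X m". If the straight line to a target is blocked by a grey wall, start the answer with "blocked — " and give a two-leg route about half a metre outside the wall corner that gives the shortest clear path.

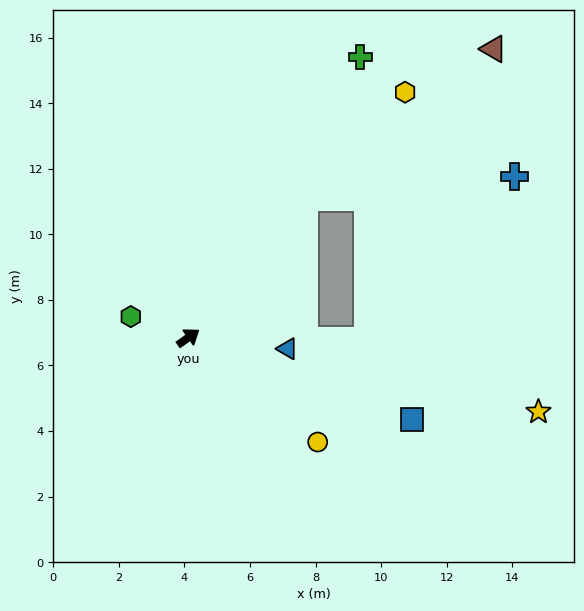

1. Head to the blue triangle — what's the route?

turn right 42°, forward 3.0 m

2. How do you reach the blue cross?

blocked — turn left 15°, forward 5.6 m, then turn right 45°, forward 6.4 m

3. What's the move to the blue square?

turn right 55°, forward 7.3 m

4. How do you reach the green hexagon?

turn left 125°, forward 1.9 m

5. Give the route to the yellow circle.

turn right 74°, forward 5.1 m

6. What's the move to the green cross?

turn left 23°, forward 10.0 m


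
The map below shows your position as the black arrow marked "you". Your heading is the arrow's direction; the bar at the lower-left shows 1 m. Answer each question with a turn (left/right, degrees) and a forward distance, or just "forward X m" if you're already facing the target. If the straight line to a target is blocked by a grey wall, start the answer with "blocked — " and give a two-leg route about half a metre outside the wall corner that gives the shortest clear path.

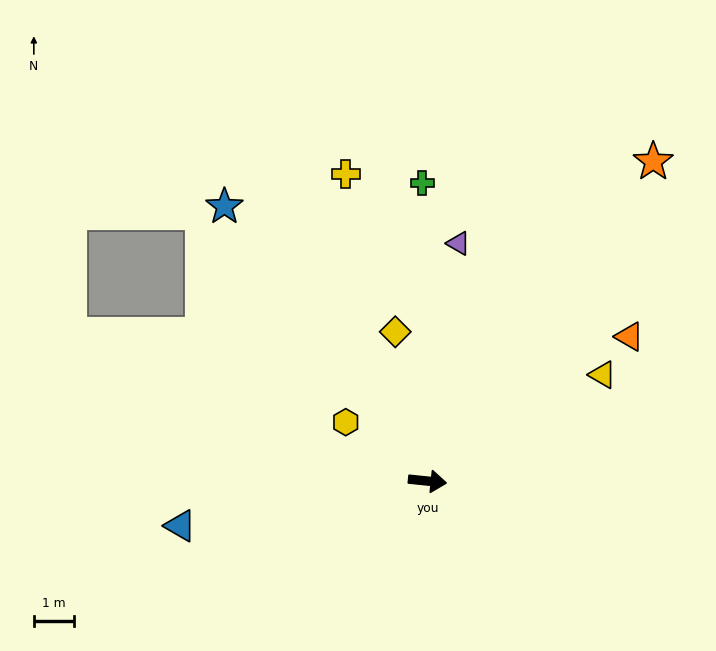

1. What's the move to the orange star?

turn left 61°, forward 9.8 m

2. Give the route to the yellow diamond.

turn left 108°, forward 3.8 m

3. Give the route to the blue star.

turn left 132°, forward 8.5 m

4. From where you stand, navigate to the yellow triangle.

turn left 37°, forward 5.1 m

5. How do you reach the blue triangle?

turn right 164°, forward 6.3 m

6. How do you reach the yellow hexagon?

turn left 150°, forward 2.5 m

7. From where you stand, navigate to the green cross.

turn left 97°, forward 7.4 m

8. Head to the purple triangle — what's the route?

turn left 88°, forward 6.0 m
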